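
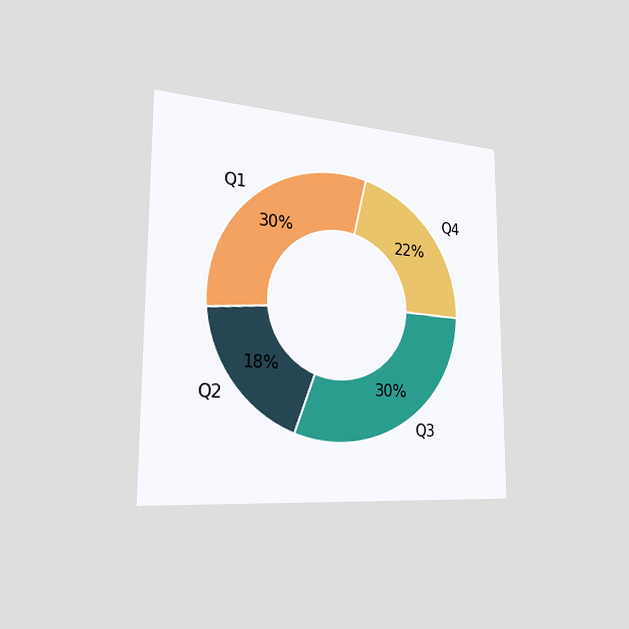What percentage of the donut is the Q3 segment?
The chart is viewed slightly from the left. The Q3 segment takes up 30% of the ring.

30%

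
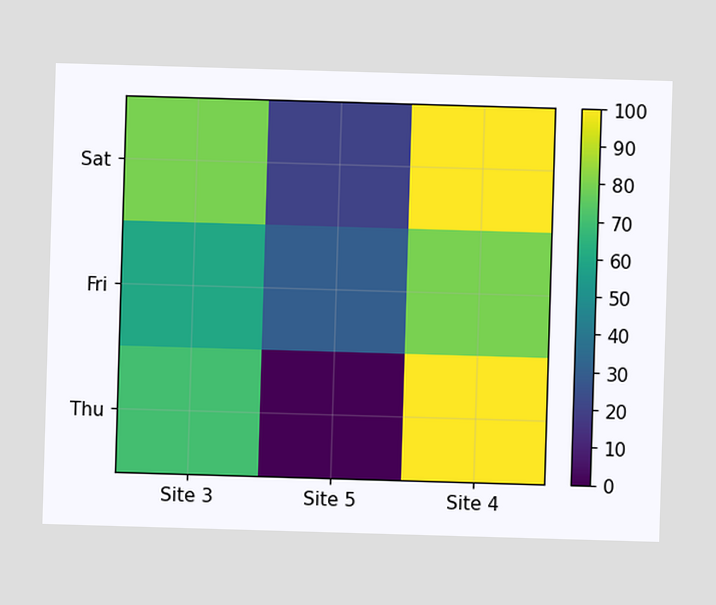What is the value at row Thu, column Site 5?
Matching cell (Thu, Site 5) against the colorbar gives 0.

0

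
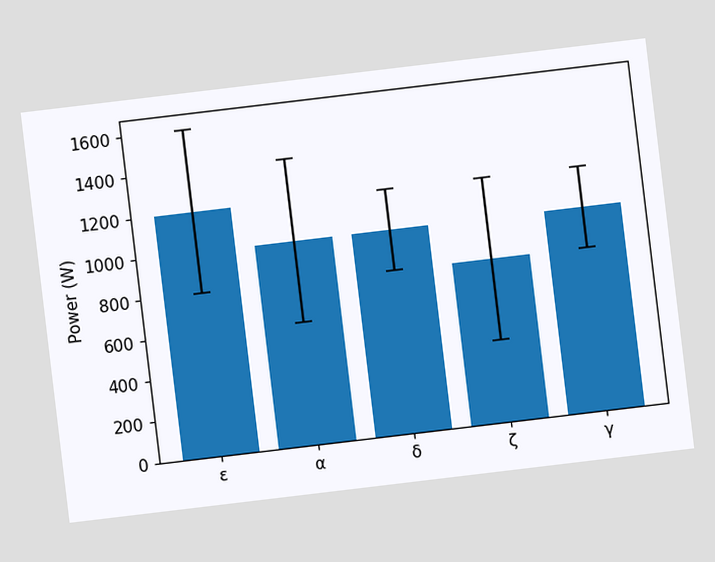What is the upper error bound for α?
1400W

The chart is tilted about 7° counter-clockwise. The α bar's upper whisker reaches 1400W.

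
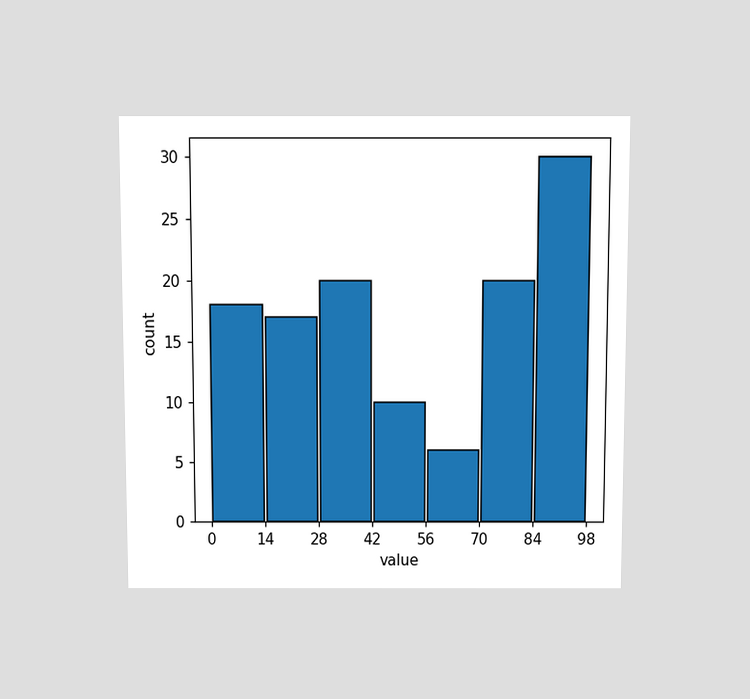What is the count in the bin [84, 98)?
30

The chart is viewed slightly from above. The [84, 98) bin has height 30.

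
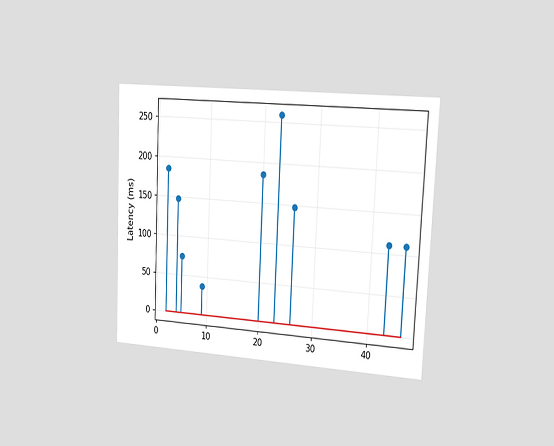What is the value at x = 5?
74ms

The chart is tilted about 3° clockwise and viewed slightly from the right. The stem at x=5 reaches 74ms.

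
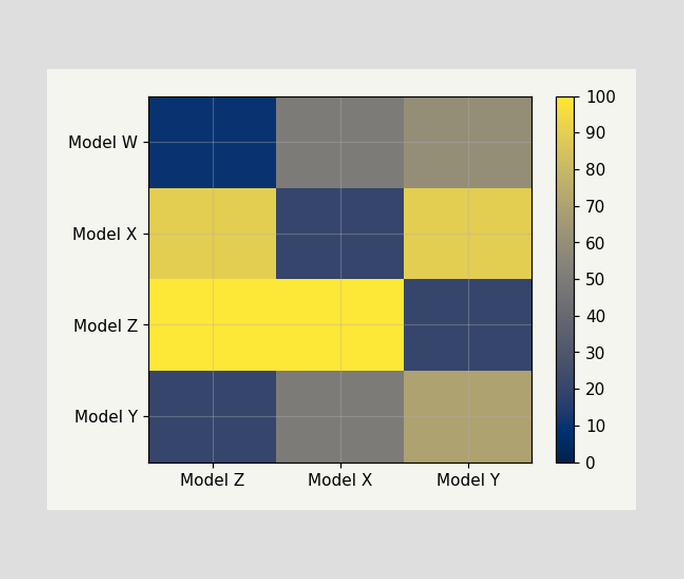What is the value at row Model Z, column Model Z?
100

Matching cell (Model Z, Model Z) against the colorbar gives 100.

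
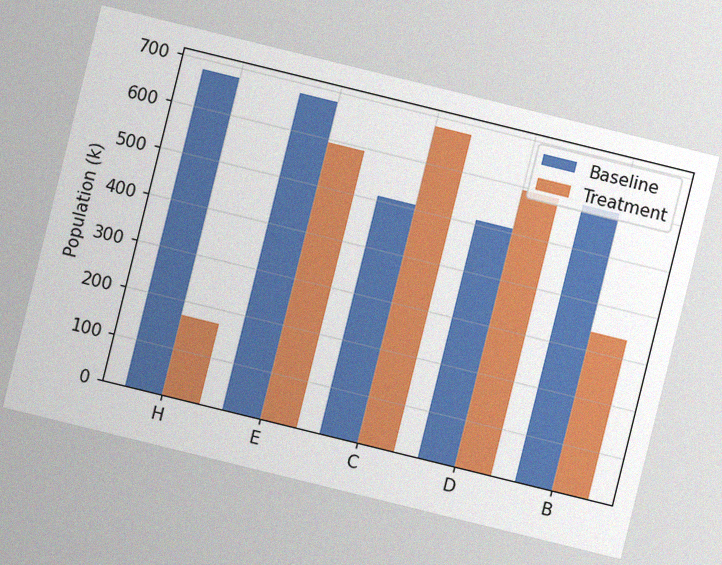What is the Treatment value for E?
595k

The chart is tilted about 14° clockwise, with some photo noise. The Treatment bar at E reaches 595k on the y-axis.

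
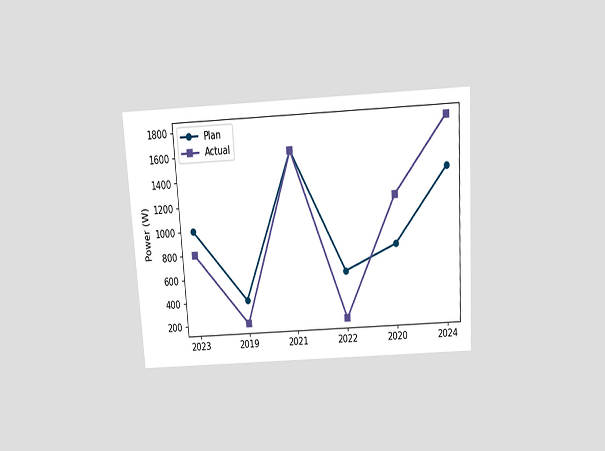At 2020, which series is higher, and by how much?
Actual, by 400W

The chart is tilted about 4° counter-clockwise and viewed slightly from above. At 2020, Actual sits above the other line by 400W.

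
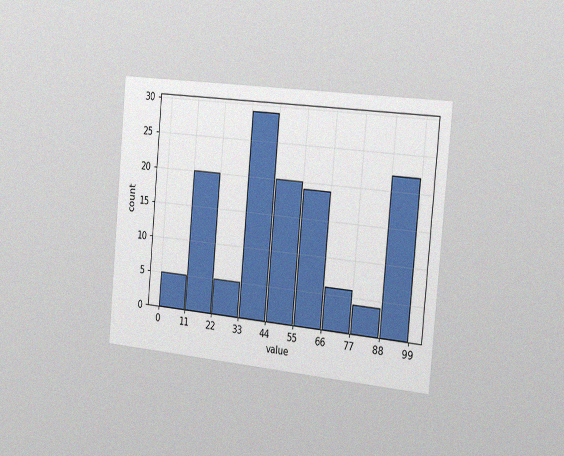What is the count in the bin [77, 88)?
The chart is tilted about 5° clockwise and viewed slightly from the right, with some photo noise. The [77, 88) bin has height 4.

4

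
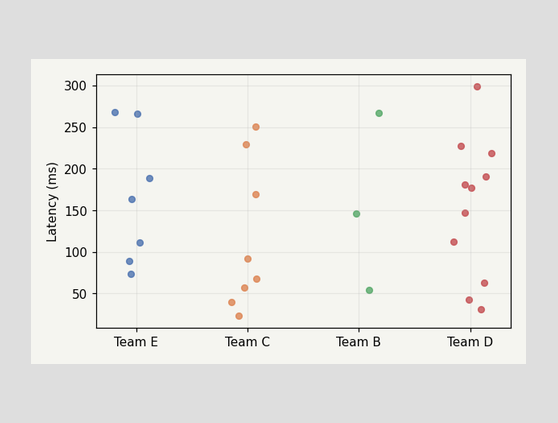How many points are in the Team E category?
Counting the markers in the Team E column gives 7.

7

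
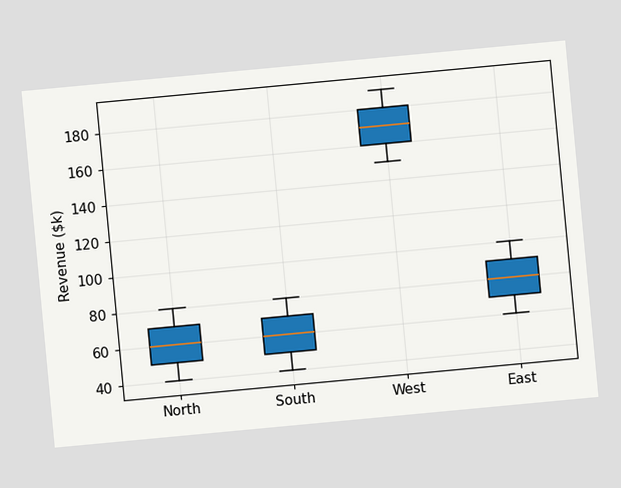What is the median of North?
$60k

The chart is tilted about 5° counter-clockwise. The median line in the North box sits at $60k.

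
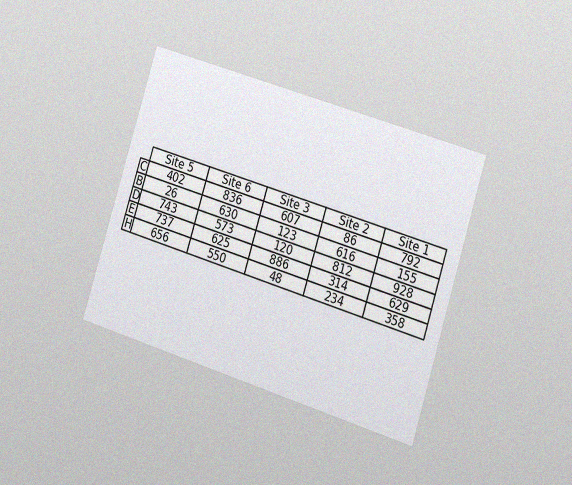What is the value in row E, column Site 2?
The chart is tilted about 17° clockwise and viewed slightly from the right, with some photo noise. The (E, Site 2) cell reads 314.

314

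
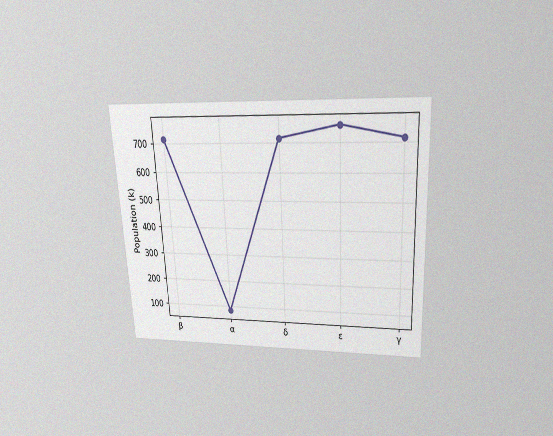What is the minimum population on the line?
The chart is tilted about 3° counter-clockwise and viewed slightly from above, with some photo noise. The lowest point is at α, and reading across to the y-axis gives 84k.

84k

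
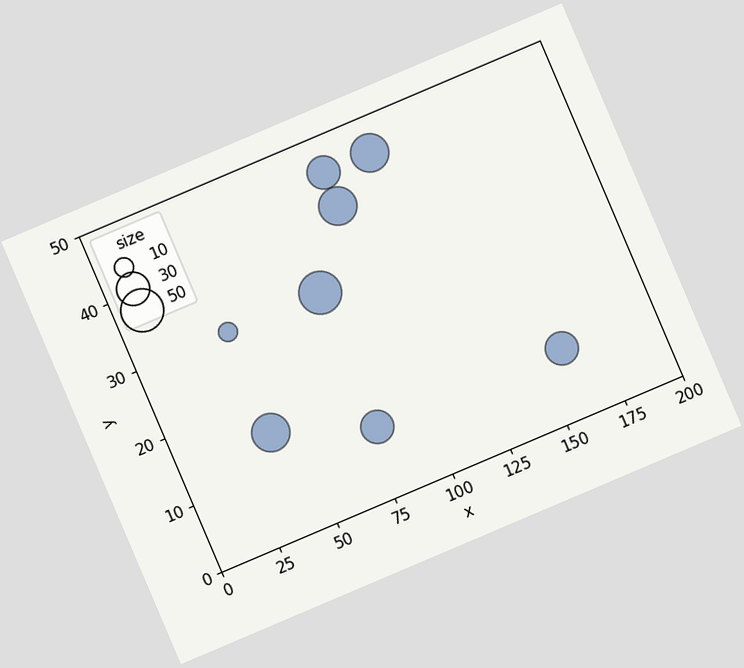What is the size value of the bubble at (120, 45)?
The chart is tilted about 23° counter-clockwise. Matching the bubble at (120, 45) against the size legend gives 40.

40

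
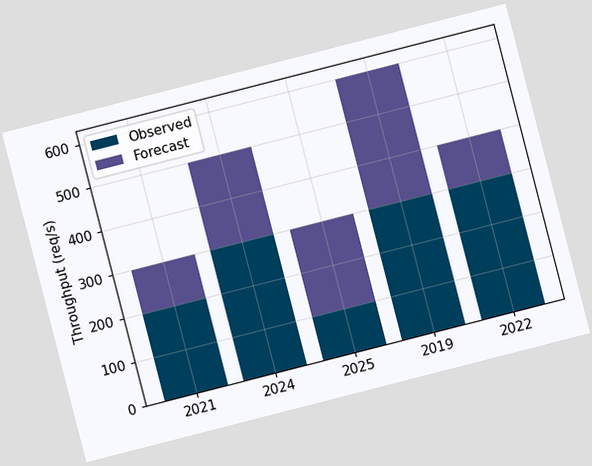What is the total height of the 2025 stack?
300req/s

The chart is tilted about 14° counter-clockwise. The 2025 stack's top reaches 300req/s on the y-axis.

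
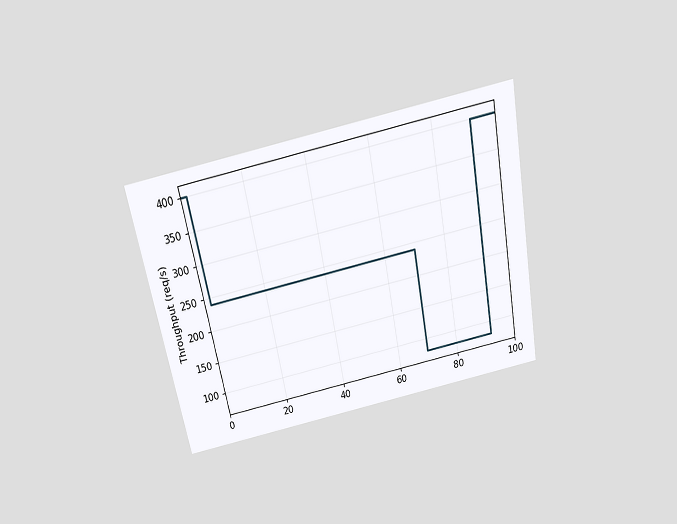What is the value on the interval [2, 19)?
240req/s

The chart is tilted about 11° counter-clockwise and viewed slightly from above. On [2, 19) the step sits at 240req/s.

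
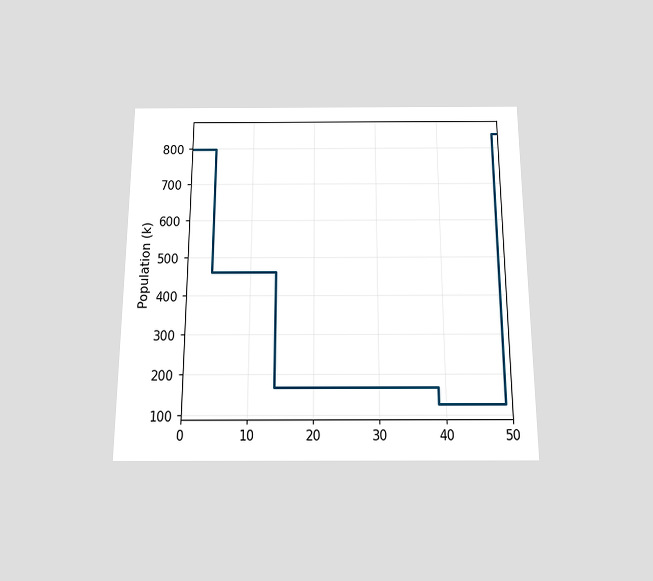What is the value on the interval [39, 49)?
126k

The chart is viewed slightly from below. On [39, 49) the step sits at 126k.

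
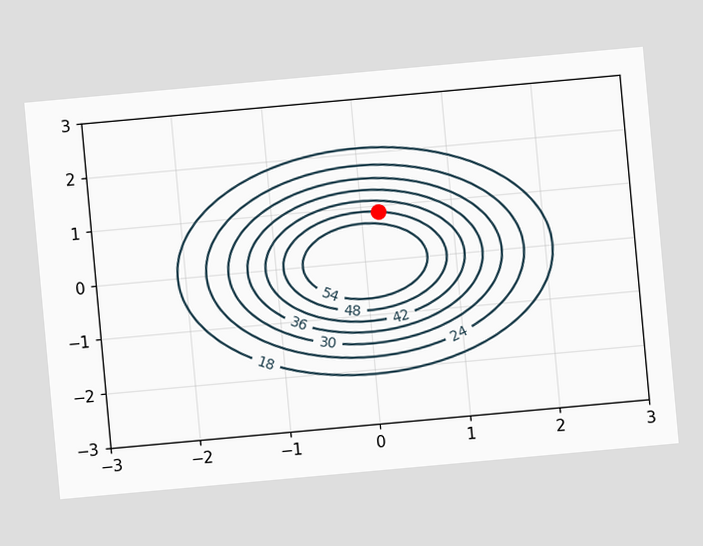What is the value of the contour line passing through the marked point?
The chart is tilted about 5° counter-clockwise. The marked point sits on the contour labelled 48.

48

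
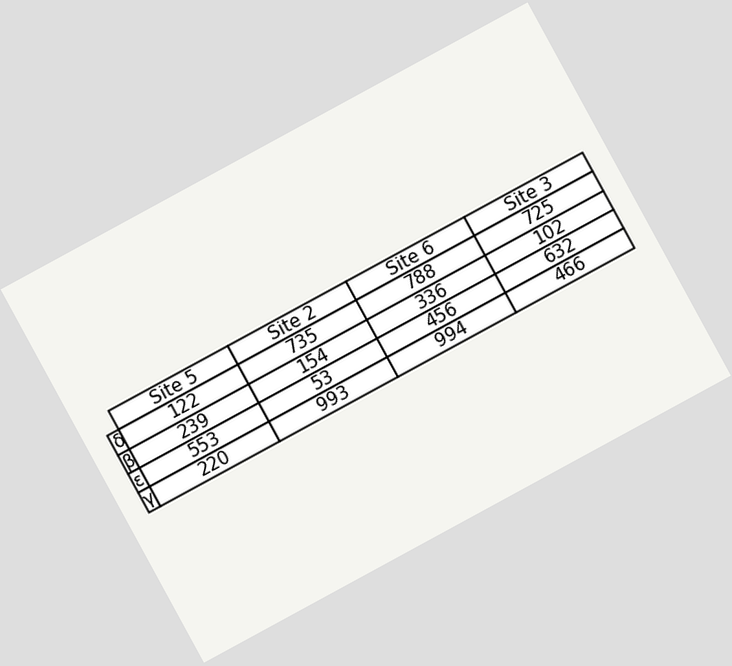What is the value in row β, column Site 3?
102

The chart is tilted about 29° counter-clockwise. The (β, Site 3) cell reads 102.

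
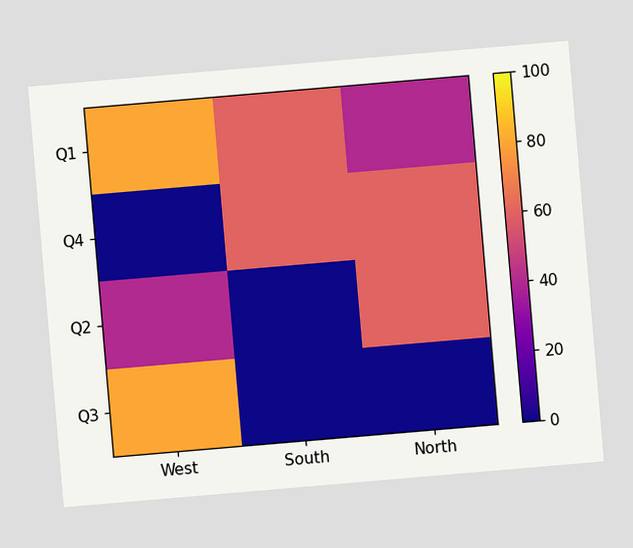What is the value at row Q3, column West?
80

The chart is tilted about 5° counter-clockwise. Matching cell (Q3, West) against the colorbar gives 80.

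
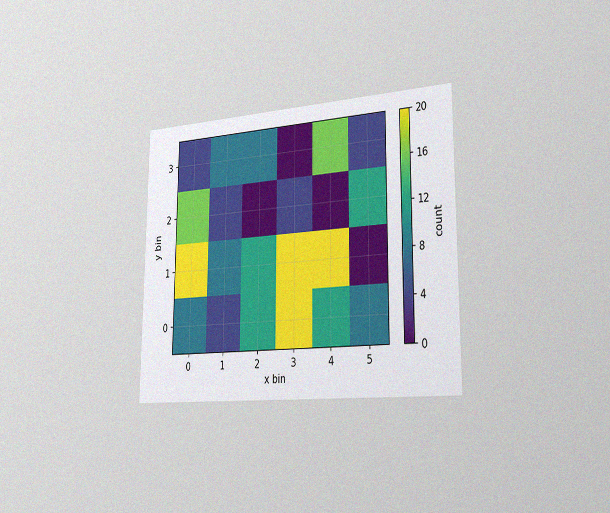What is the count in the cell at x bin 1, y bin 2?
The chart is viewed slightly from the right, with some photo noise. Matching the cell (1, 2) against the colorbar gives 4.

4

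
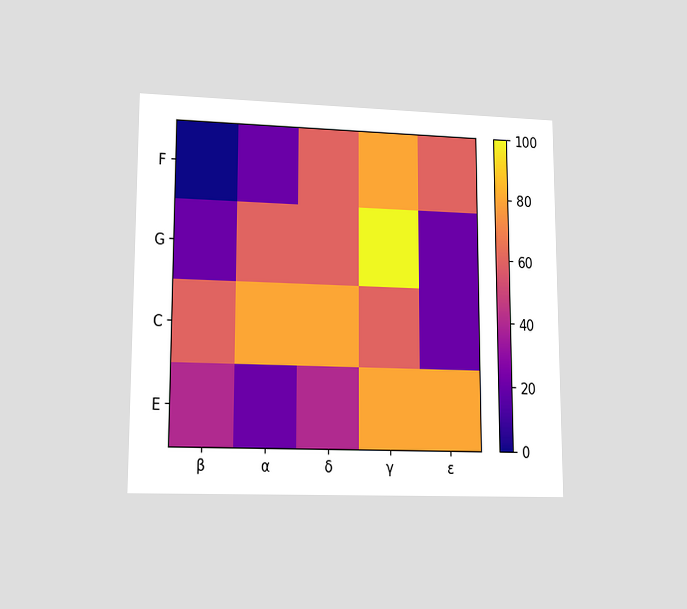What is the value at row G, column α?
The chart is viewed at a slight angle. Matching cell (G, α) against the colorbar gives 60.

60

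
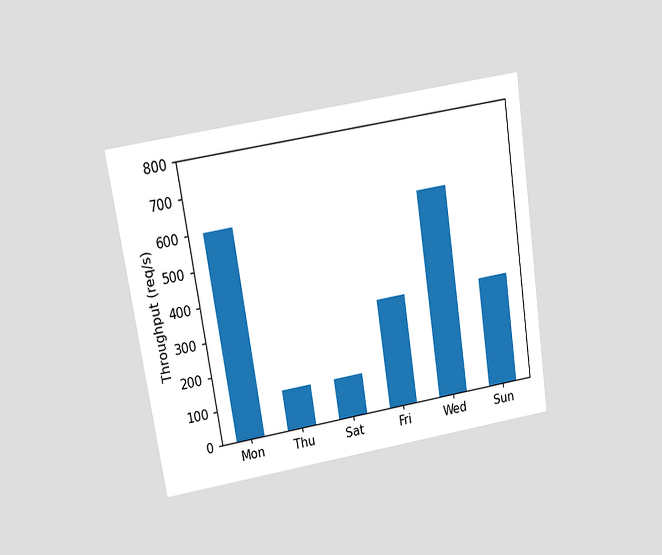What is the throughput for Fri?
The chart is tilted about 9° counter-clockwise and viewed at a slight angle. Reading along the chart's y-axis, the Fri bar reaches 320req/s.

320req/s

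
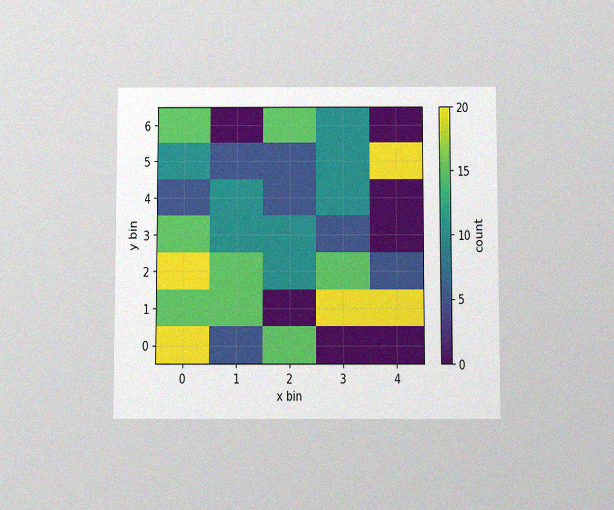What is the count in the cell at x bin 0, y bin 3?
15

The chart is viewed slightly from below, with some photo noise. Matching the cell (0, 3) against the colorbar gives 15.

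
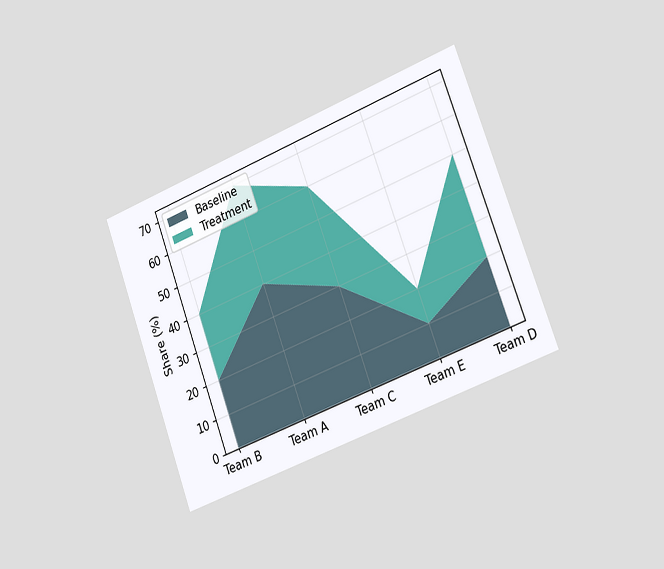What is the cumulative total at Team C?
The chart is tilted about 20° counter-clockwise and viewed slightly from the right. The stacked total at Team C reaches 60%.

60%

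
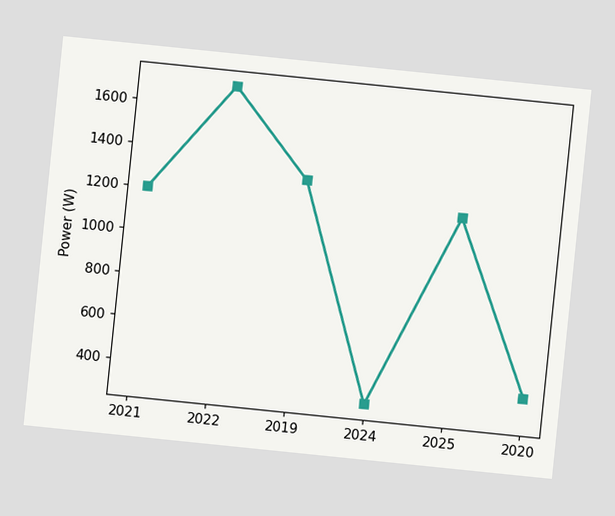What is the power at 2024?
The chart is tilted about 6° clockwise. At 2024, the line is at 300W.

300W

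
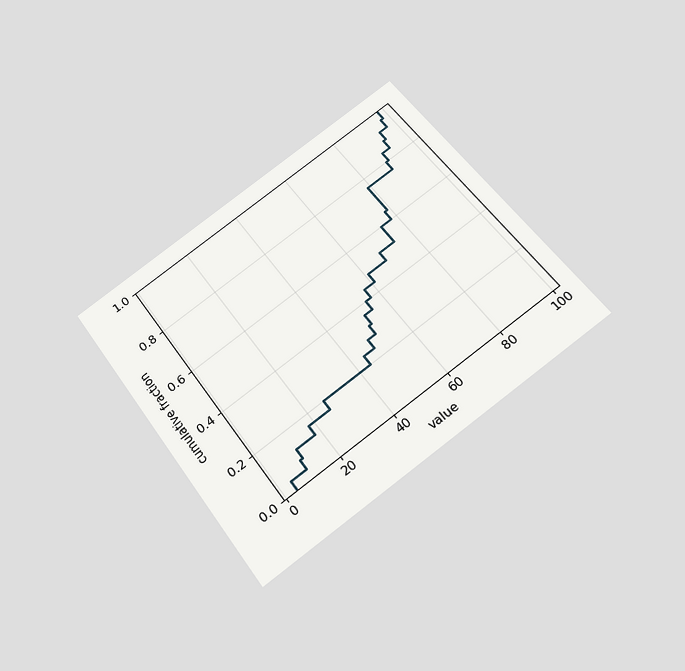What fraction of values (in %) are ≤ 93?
The chart is tilted about 35° counter-clockwise and viewed slightly from below. At x=93 the ECDF step is at 88%.

88%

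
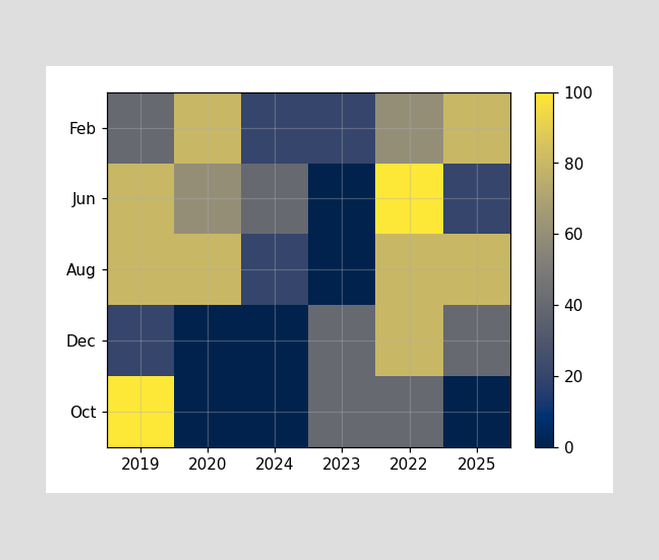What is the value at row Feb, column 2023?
20

Matching cell (Feb, 2023) against the colorbar gives 20.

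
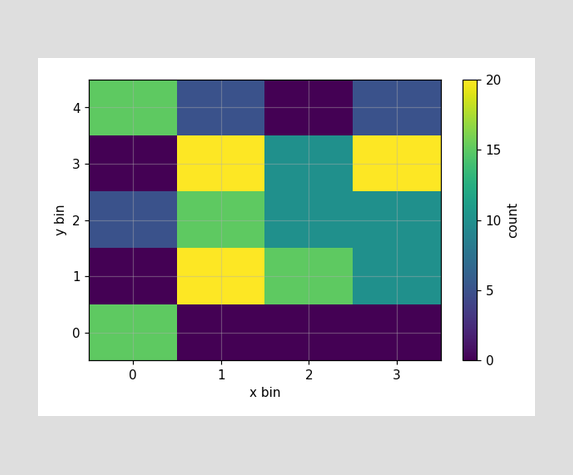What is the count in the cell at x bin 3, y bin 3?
Matching the cell (3, 3) against the colorbar gives 20.

20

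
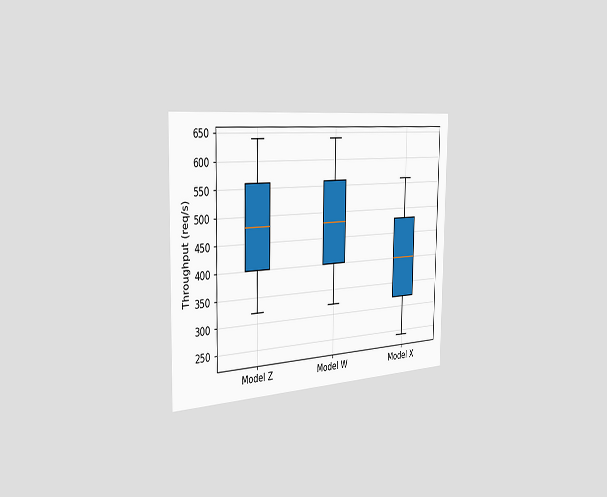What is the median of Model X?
The chart is viewed slightly from the left. The median line in the Model X box sits at 400req/s.

400req/s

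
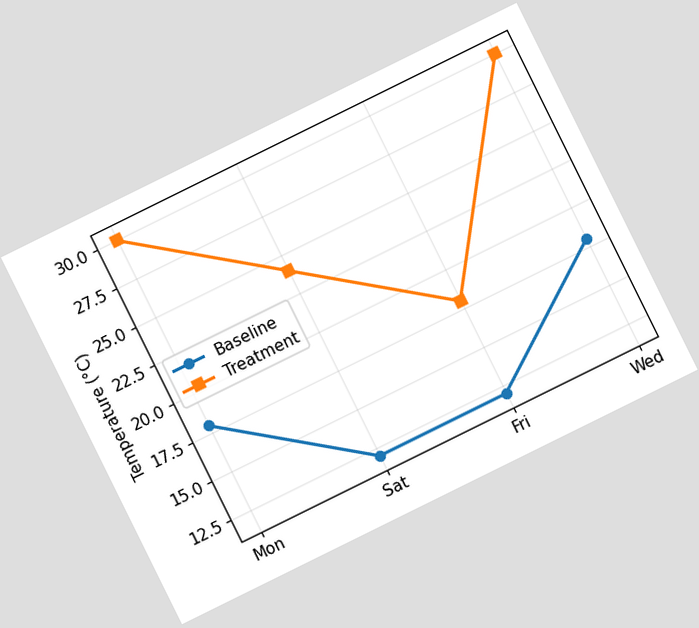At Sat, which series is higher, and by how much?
The chart is tilted about 26° counter-clockwise. At Sat, Treatment sits above the other line by 12°C.

Treatment, by 12°C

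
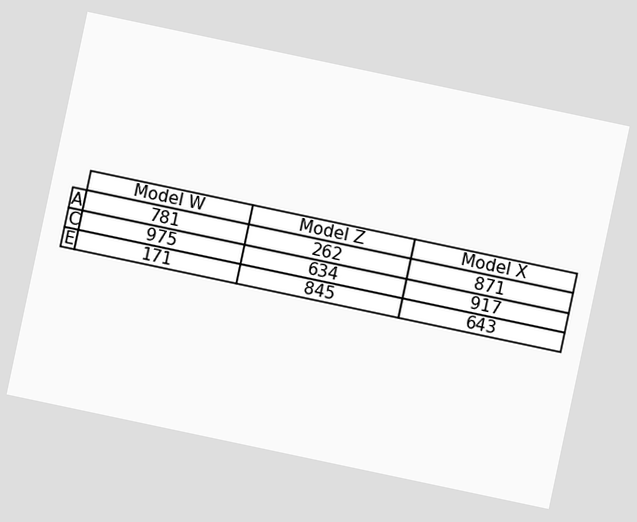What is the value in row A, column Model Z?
The chart is tilted about 12° clockwise. The (A, Model Z) cell reads 262.

262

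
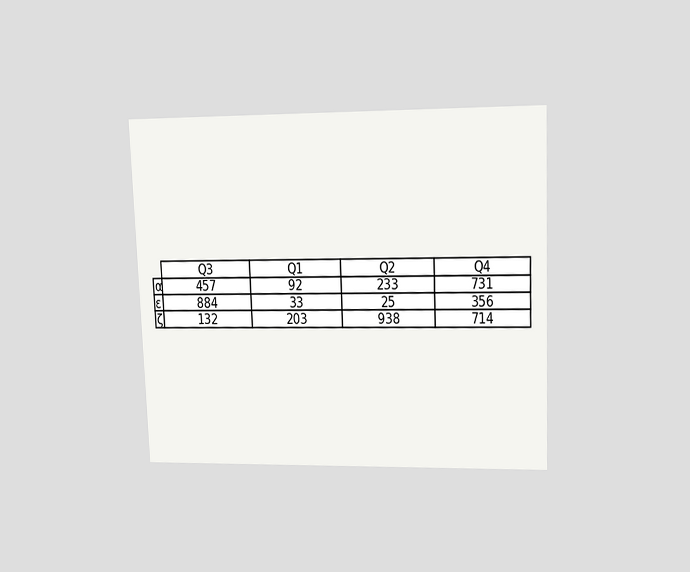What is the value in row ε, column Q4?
356

The chart is tilted about 2° counter-clockwise and viewed at a slight angle. The (ε, Q4) cell reads 356.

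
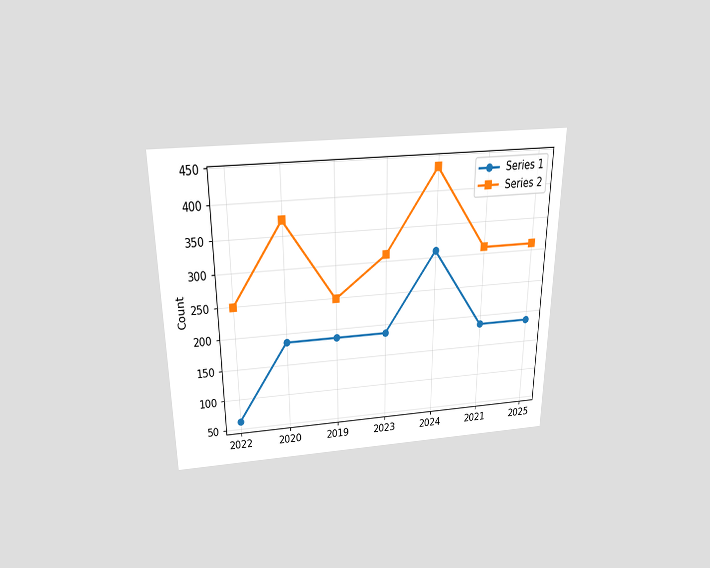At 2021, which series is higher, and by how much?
Series 2, by 124

The chart is viewed slightly from above. At 2021, Series 2 sits above the other line by 124.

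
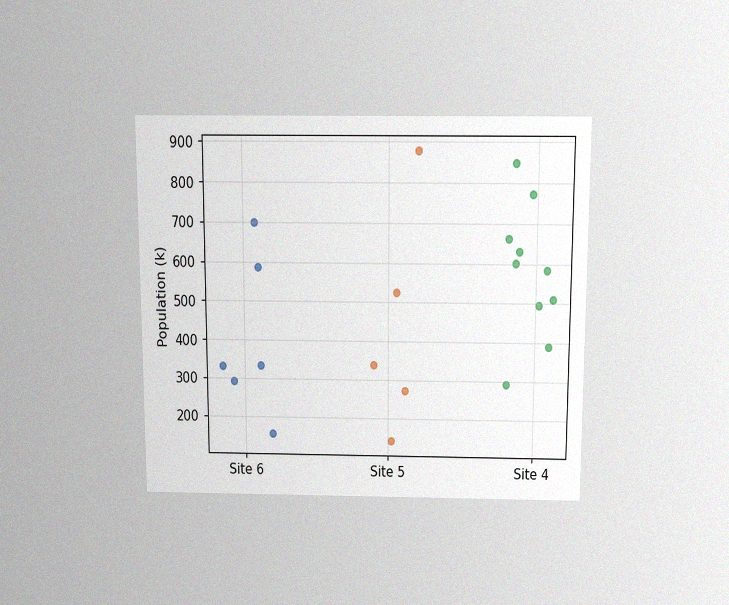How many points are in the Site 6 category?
6

The chart is viewed slightly from above, with some photo noise. Counting the markers in the Site 6 column gives 6.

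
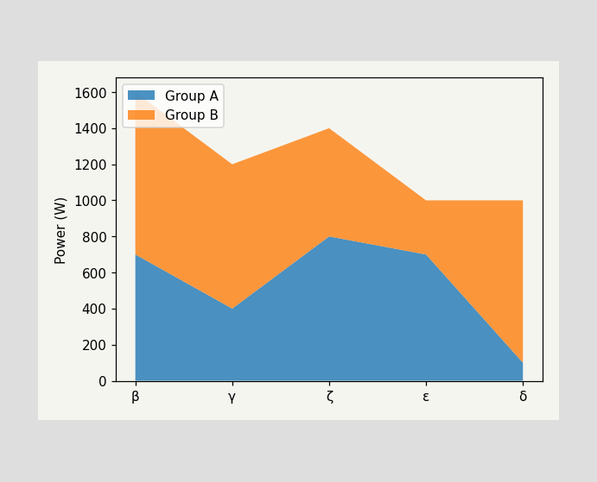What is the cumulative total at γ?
1200W

The stacked total at γ reaches 1200W.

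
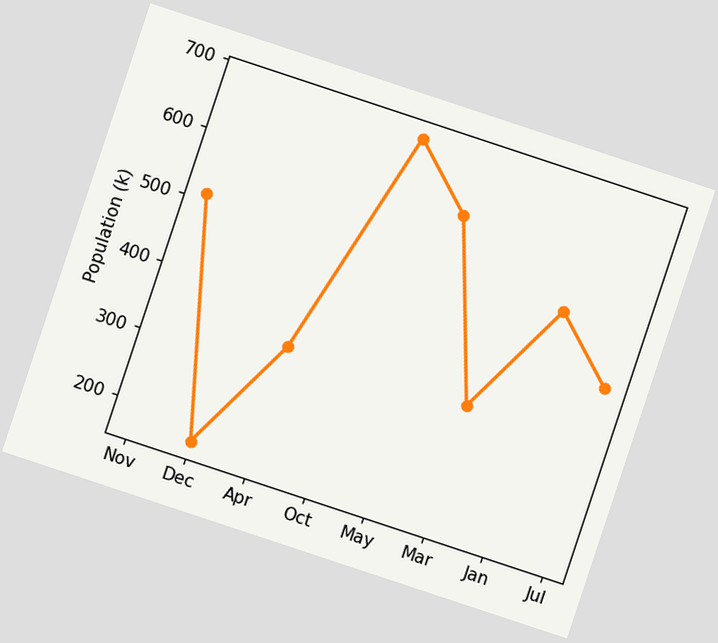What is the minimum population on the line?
170k

The chart is tilted about 18° clockwise. The lowest point is at Dec, and reading across to the y-axis gives 170k.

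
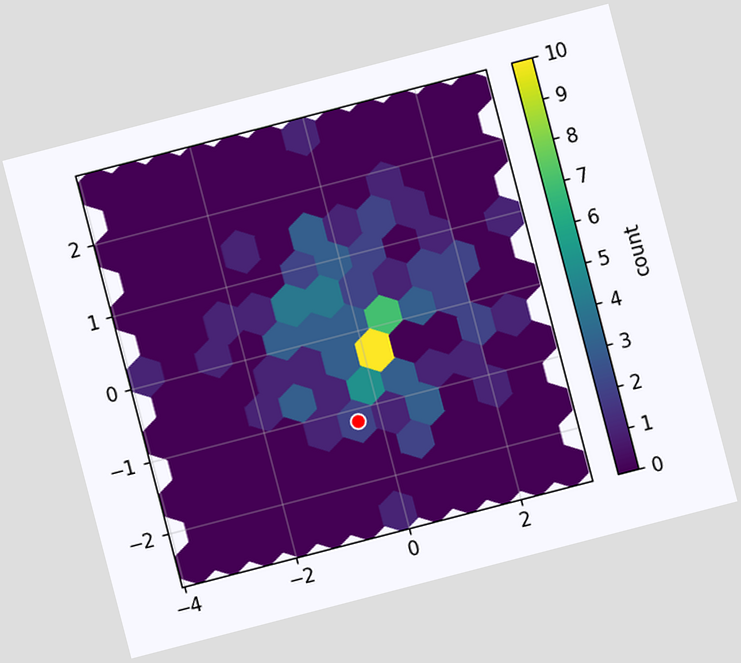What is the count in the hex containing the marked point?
The chart is tilted about 15° counter-clockwise. The marked hex reads 2 on the colorbar.

2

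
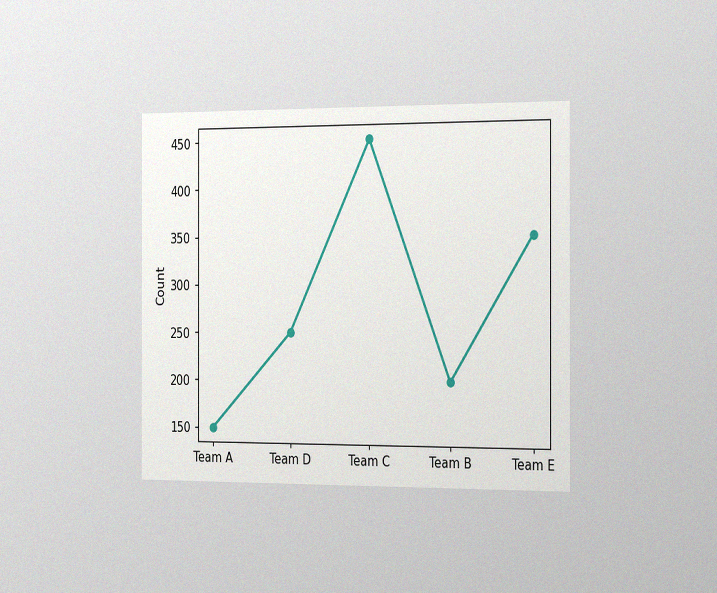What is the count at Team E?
350

The chart is viewed slightly from the right, with some photo noise. At Team E, the line is at 350.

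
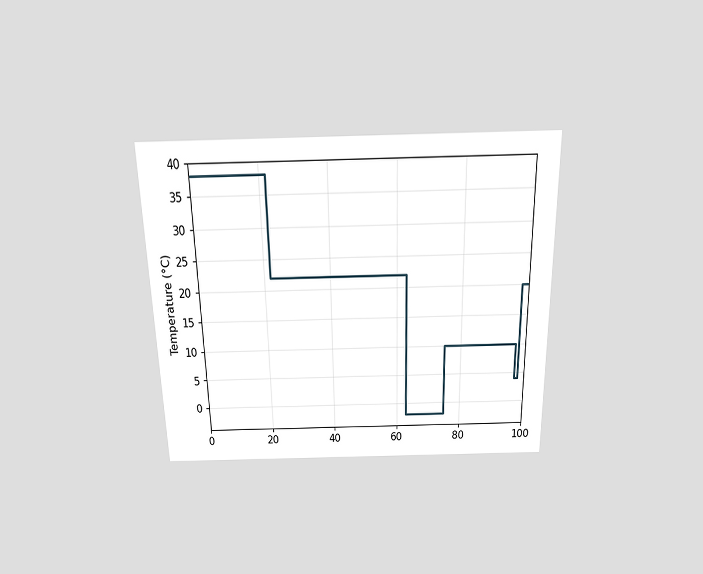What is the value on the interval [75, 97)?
10°C

The chart is viewed slightly from above. On [75, 97) the step sits at 10°C.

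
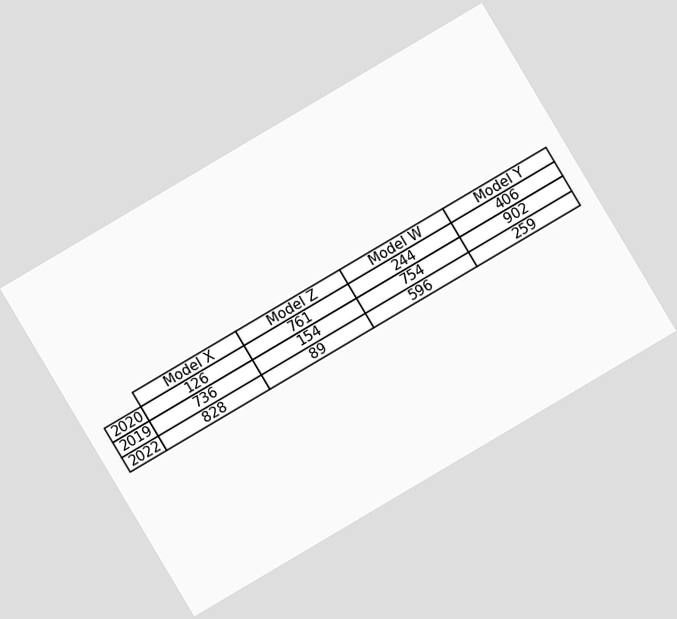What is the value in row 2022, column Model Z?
The chart is tilted about 31° counter-clockwise. The (2022, Model Z) cell reads 89.

89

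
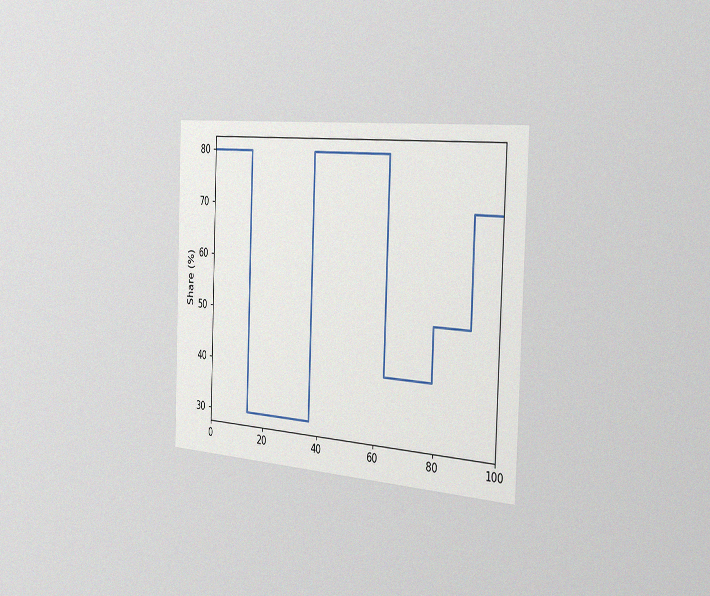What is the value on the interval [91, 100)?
The chart is tilted about 2° clockwise and viewed slightly from the right, with some photo noise. On [91, 100) the step sits at 70%.

70%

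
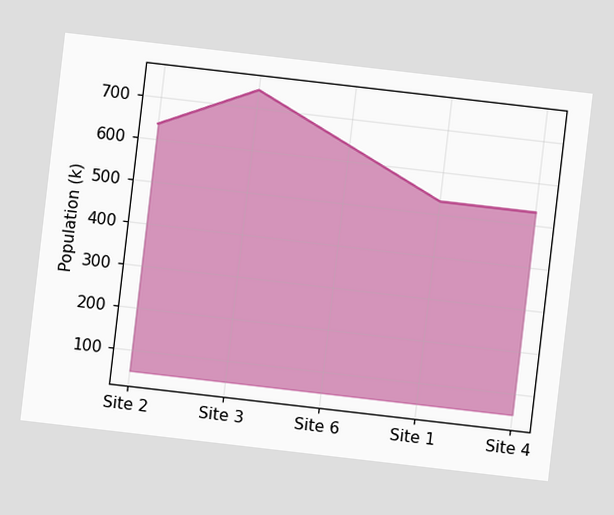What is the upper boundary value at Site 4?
The chart is tilted about 7° clockwise. At Site 4 the upper boundary is at 530k.

530k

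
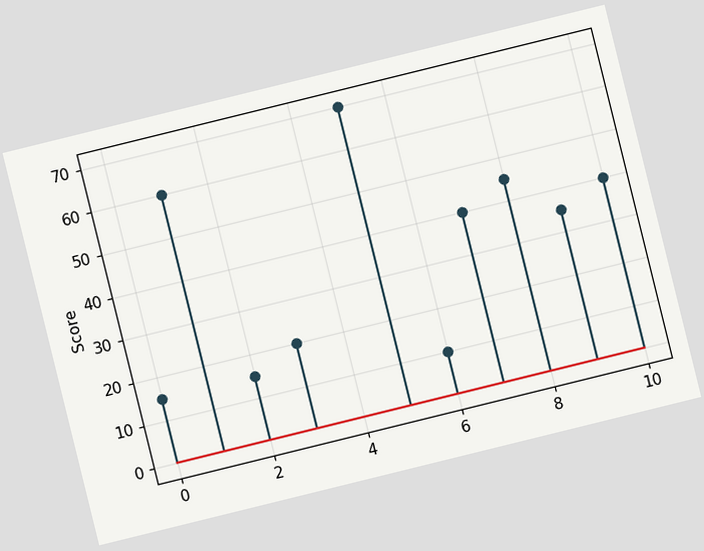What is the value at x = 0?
15

The chart is tilted about 14° counter-clockwise. The stem at x=0 reaches 15.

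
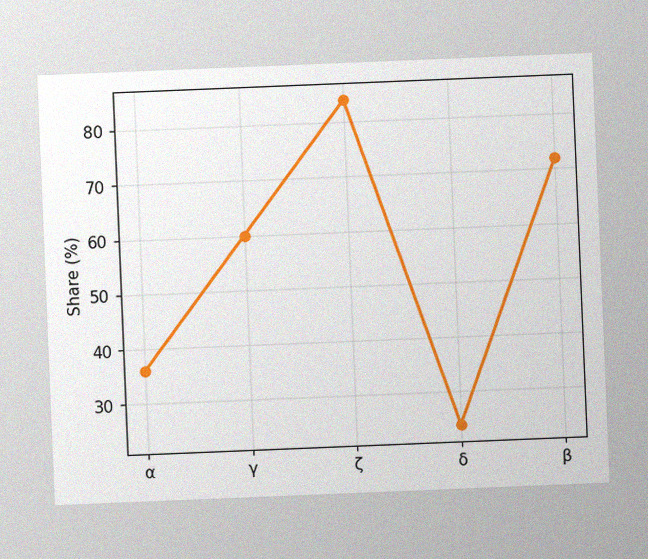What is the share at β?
The chart is tilted about 2° counter-clockwise, with some photo noise. At β, the line is at 72%.

72%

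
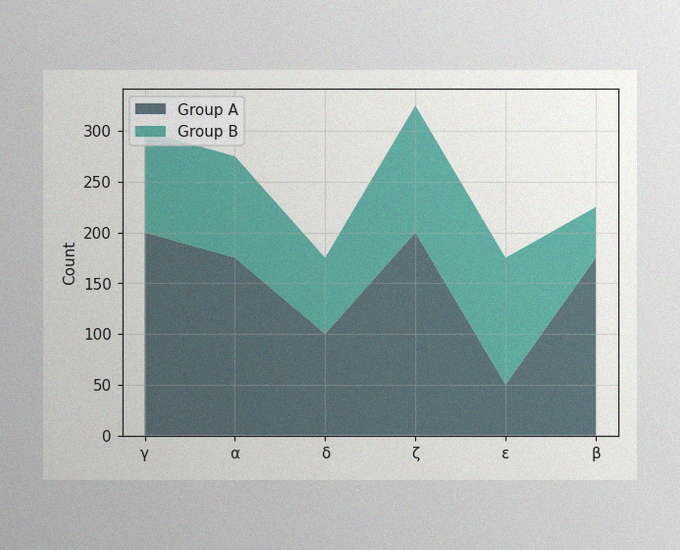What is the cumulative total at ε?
175

The image has some photo noise and uneven lighting. The stacked total at ε reaches 175.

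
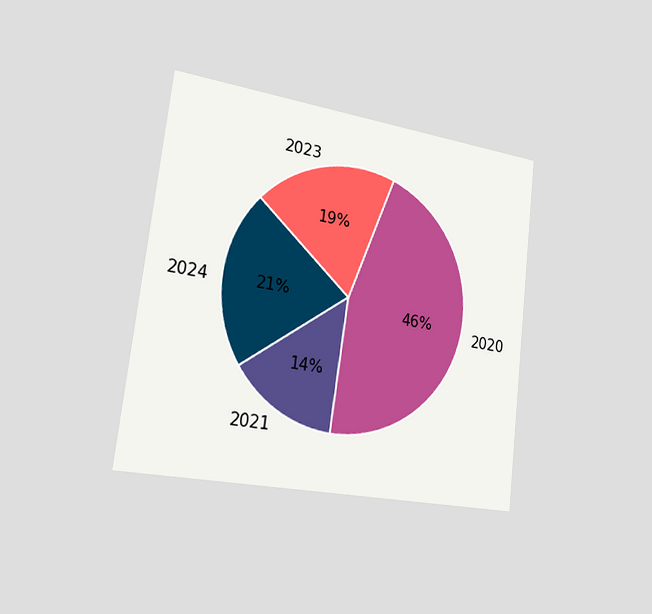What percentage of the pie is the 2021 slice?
The chart is tilted about 7° clockwise and viewed slightly from the left. The 2021 slice takes up 14% of the pie.

14%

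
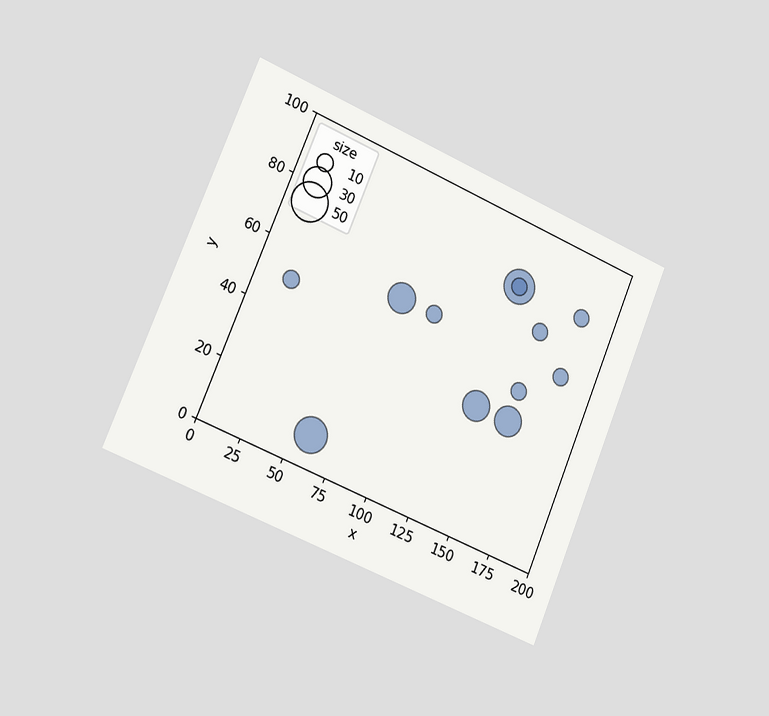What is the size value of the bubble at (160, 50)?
10

The chart is tilted about 22° clockwise and viewed slightly from the left. Matching the bubble at (160, 50) against the size legend gives 10.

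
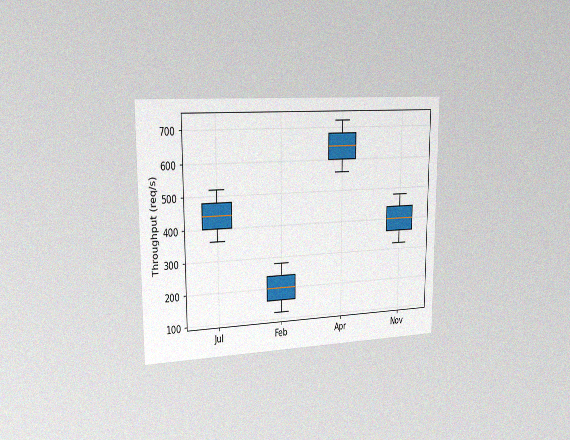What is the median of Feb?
The chart is viewed slightly from the left, with some photo noise. The median line in the Feb box sits at 200req/s.

200req/s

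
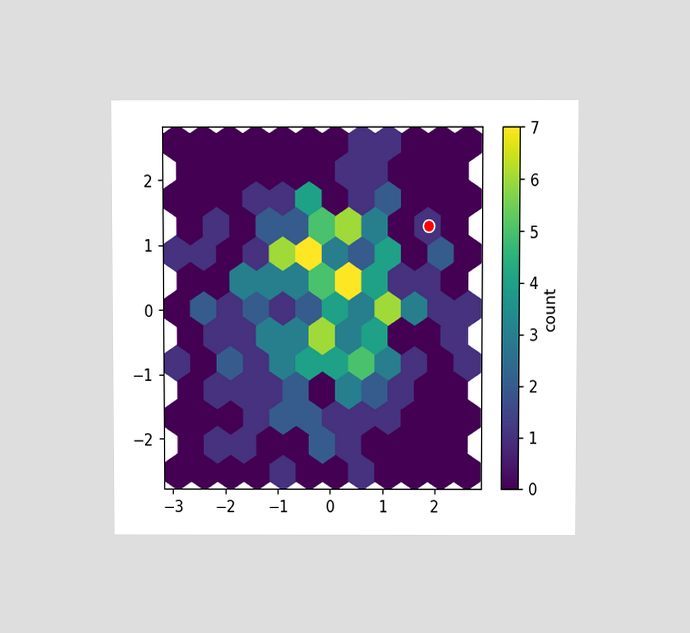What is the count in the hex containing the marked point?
1

The chart is viewed slightly from above. The marked hex reads 1 on the colorbar.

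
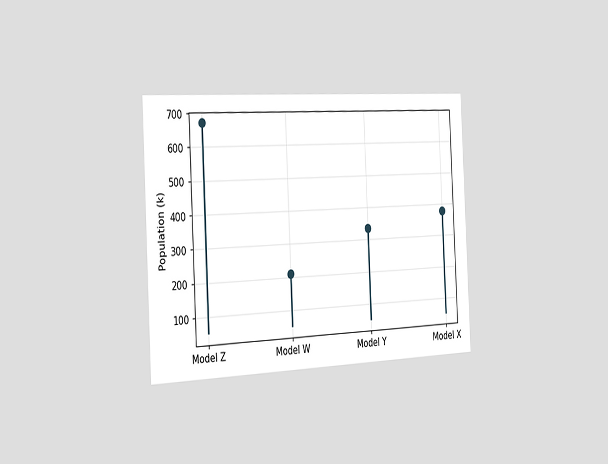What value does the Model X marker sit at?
378k

The chart is tilted about 3° counter-clockwise and viewed slightly from the left. The Model X marker sits at 378k.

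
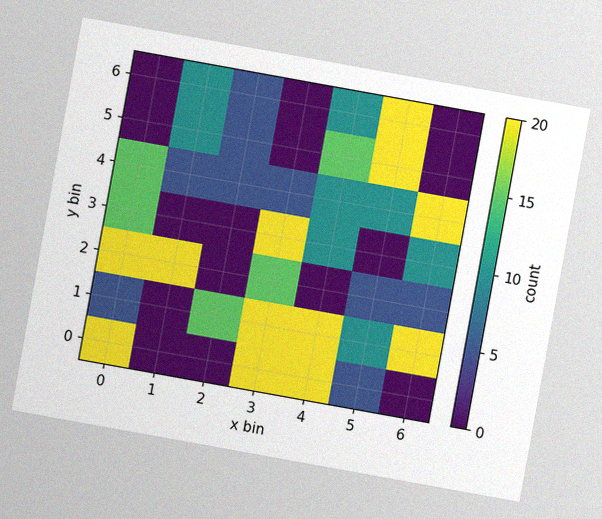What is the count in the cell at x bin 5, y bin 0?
5

The chart is tilted about 10° clockwise, with some photo noise. Matching the cell (5, 0) against the colorbar gives 5.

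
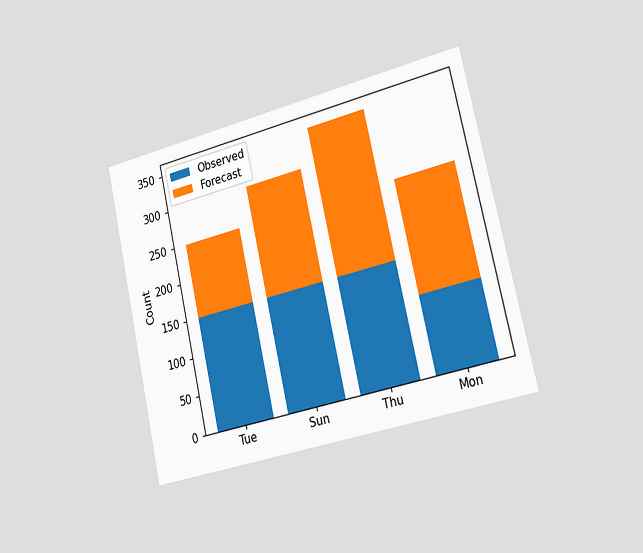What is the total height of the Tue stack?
The chart is tilted about 13° counter-clockwise and viewed slightly from the right. The Tue stack's top reaches 250 on the y-axis.

250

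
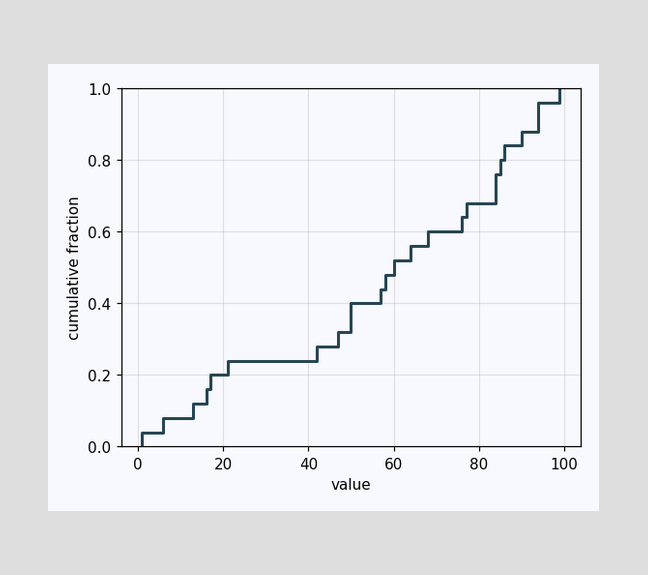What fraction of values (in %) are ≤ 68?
At x=68 the ECDF step is at 60%.

60%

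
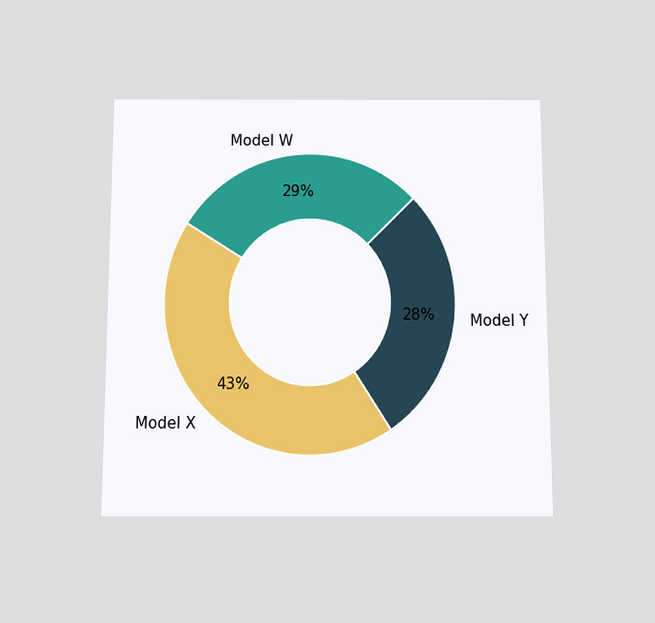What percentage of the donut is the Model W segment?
29%

The chart is viewed slightly from below. The Model W segment takes up 29% of the ring.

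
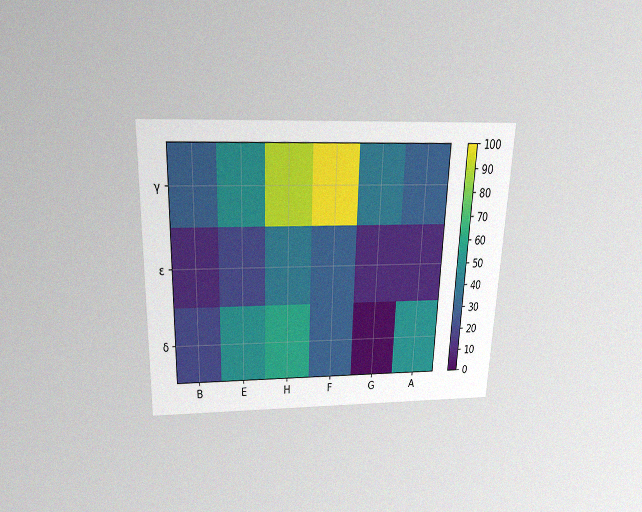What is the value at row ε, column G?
The chart is tilted about 2° clockwise and viewed slightly from above, with some photo noise. Matching cell (ε, G) against the colorbar gives 10.

10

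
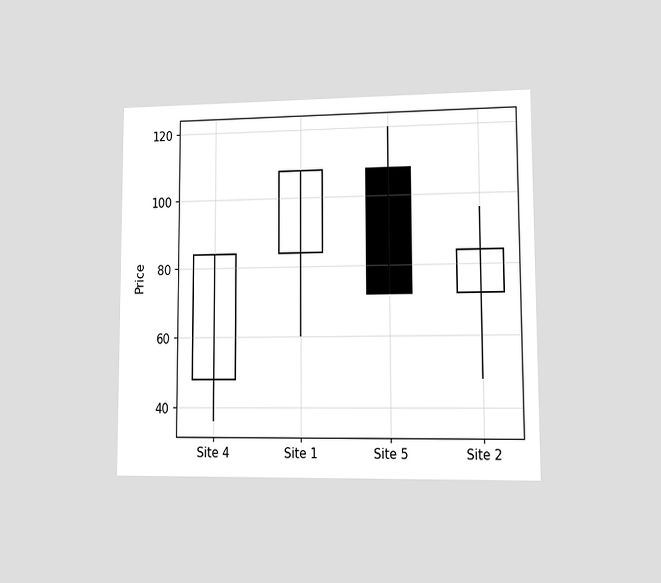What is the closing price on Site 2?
84

The chart is viewed at a slight angle. The Site 2 candle closes at 84.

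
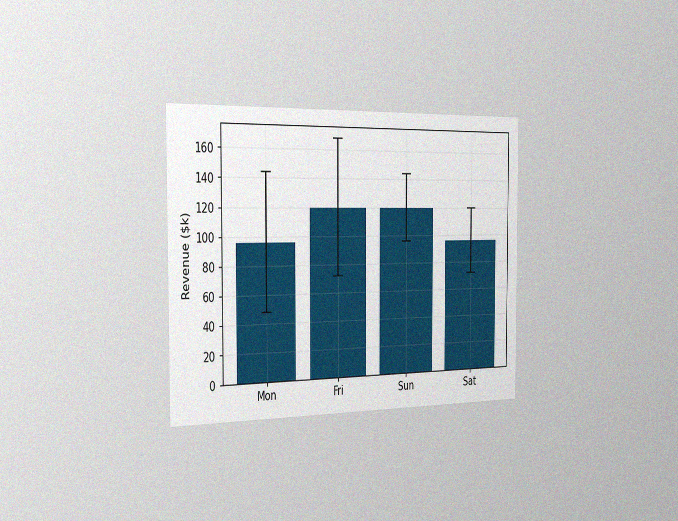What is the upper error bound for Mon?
The chart is viewed slightly from the left, with some photo noise. The Mon bar's upper whisker reaches $144k.

$144k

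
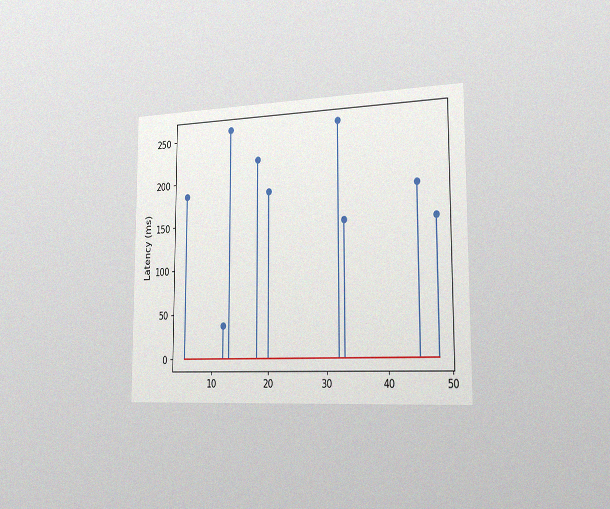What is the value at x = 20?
185ms

The chart is viewed slightly from the right, with some photo noise. The stem at x=20 reaches 185ms.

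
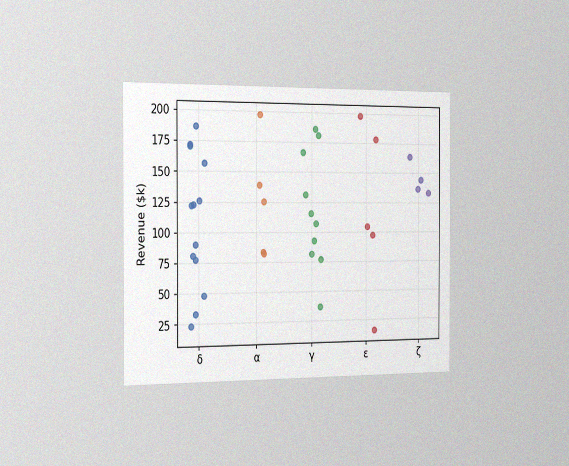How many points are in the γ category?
The chart is viewed slightly from the left, with some photo noise. Counting the markers in the γ column gives 10.

10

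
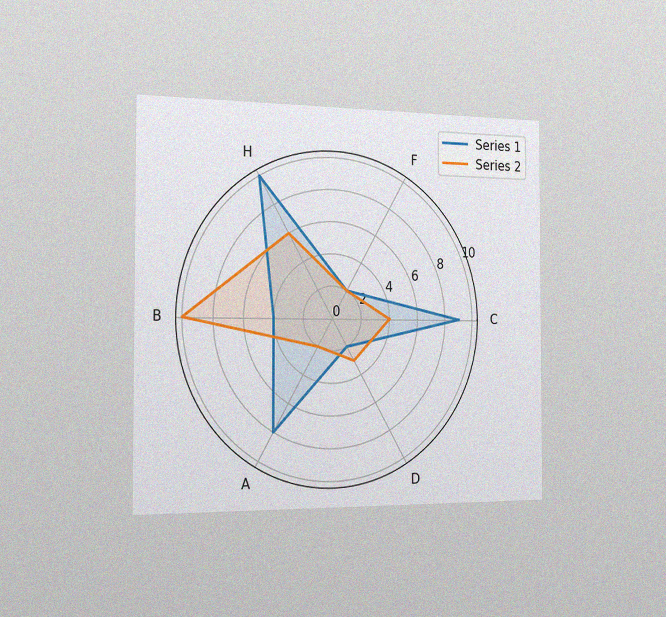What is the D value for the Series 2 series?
3

The chart is viewed slightly from the left, with some photo noise. On the D axis, Series 2 reaches 3.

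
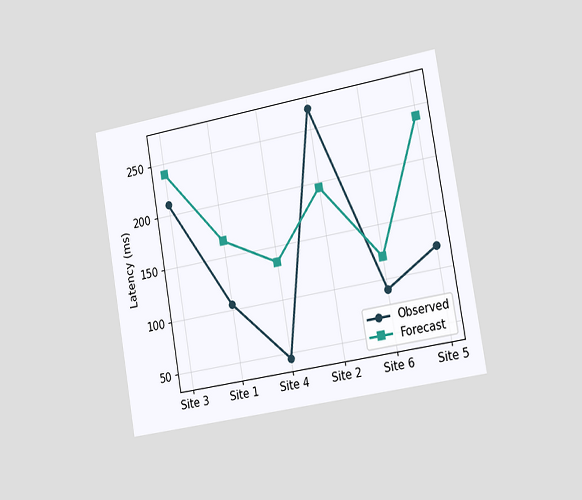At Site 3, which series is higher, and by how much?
Forecast, by 30ms

The chart is tilted about 10° counter-clockwise and viewed slightly from the right. At Site 3, Forecast sits above the other line by 30ms.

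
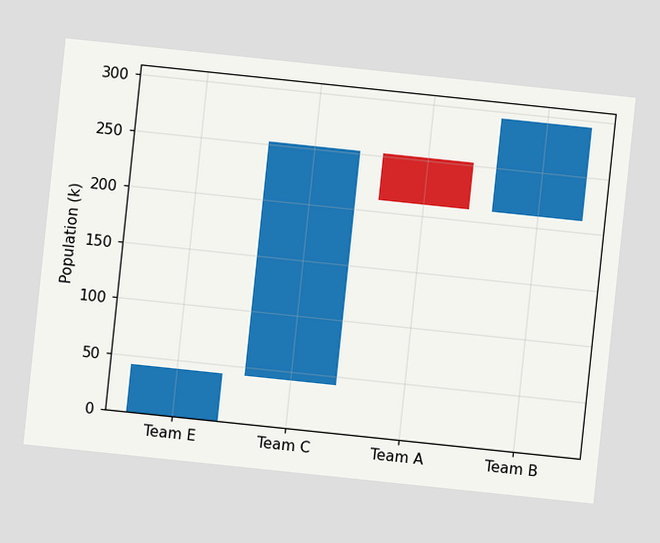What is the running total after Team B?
The chart is tilted about 6° clockwise. After Team B the running total reaches 294k.

294k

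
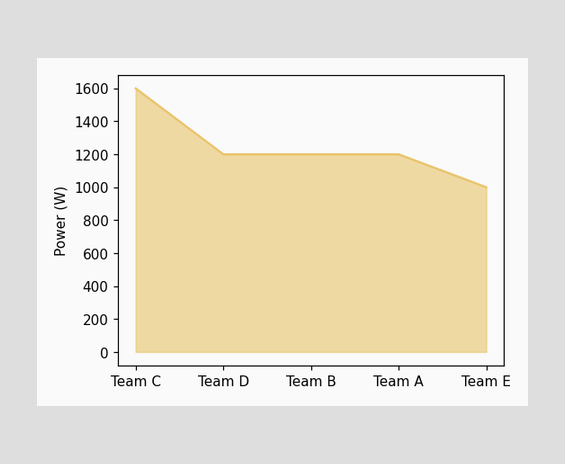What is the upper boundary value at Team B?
1200W

At Team B the upper boundary is at 1200W.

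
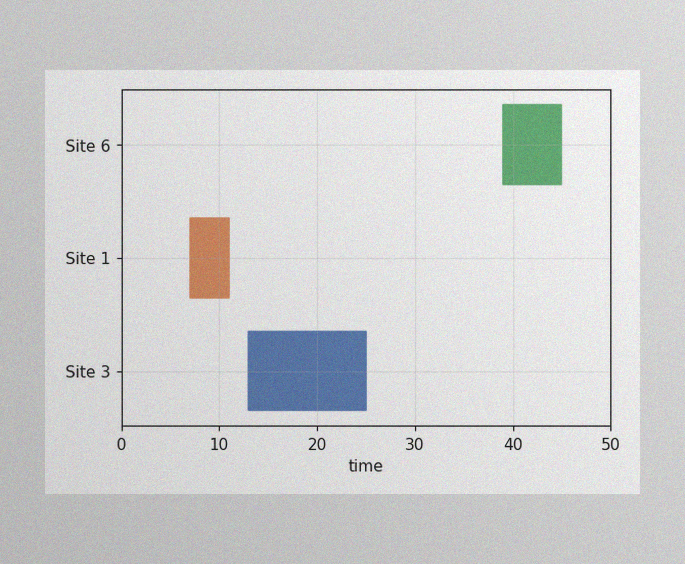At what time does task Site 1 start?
7

The image has some photo noise and uneven lighting. The Site 1 bar begins at t=7.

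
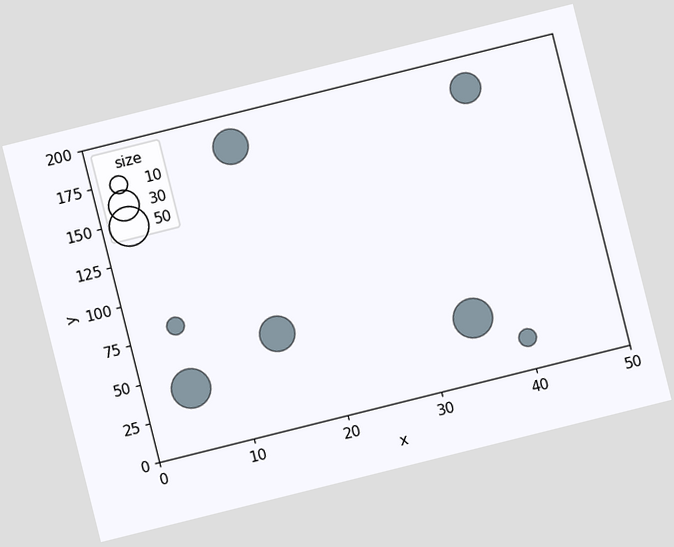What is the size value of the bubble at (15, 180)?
The chart is tilted about 14° counter-clockwise. Matching the bubble at (15, 180) against the size legend gives 40.

40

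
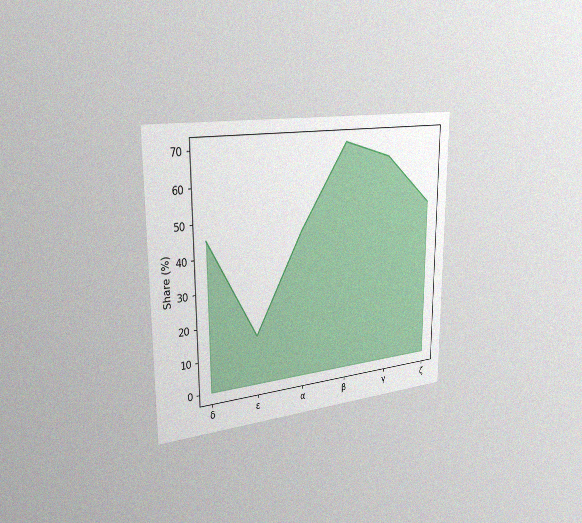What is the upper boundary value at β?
70%

The chart is viewed slightly from the left, with some photo noise. At β the upper boundary is at 70%.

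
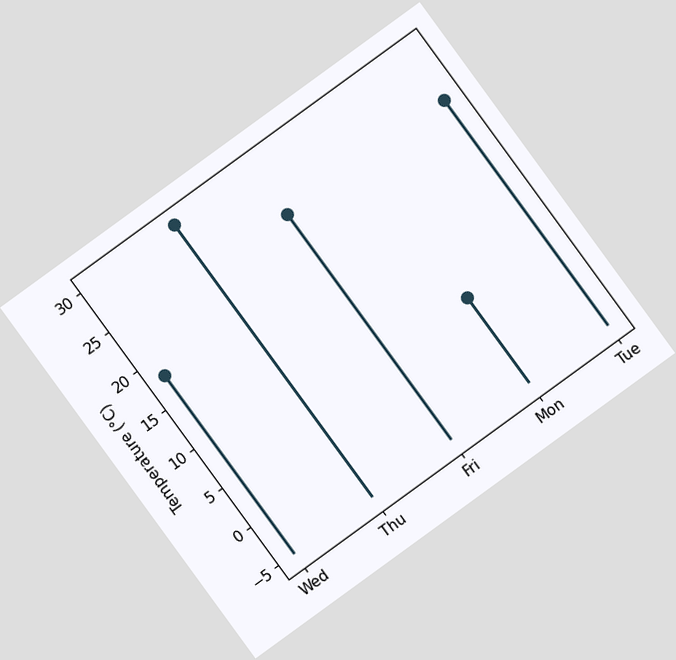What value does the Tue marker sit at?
24°C

The chart is tilted about 36° counter-clockwise. The Tue marker sits at 24°C.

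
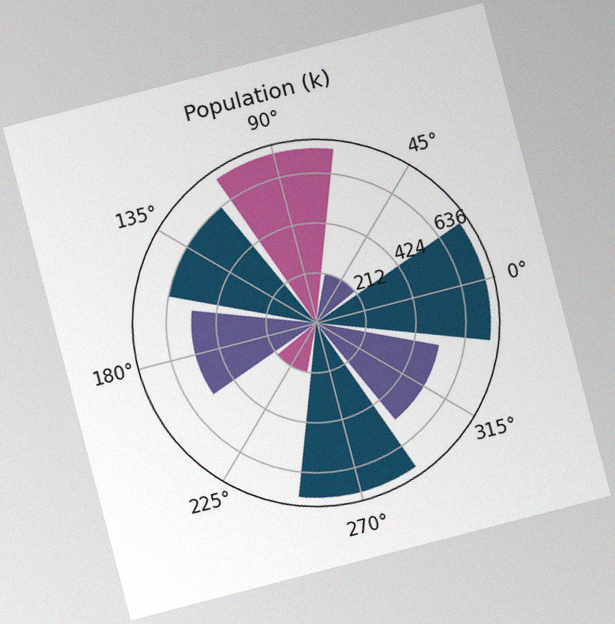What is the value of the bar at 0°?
742k

The chart is tilted about 15° counter-clockwise, with some photo noise. The bar at 0° reaches 742k on the radial axis.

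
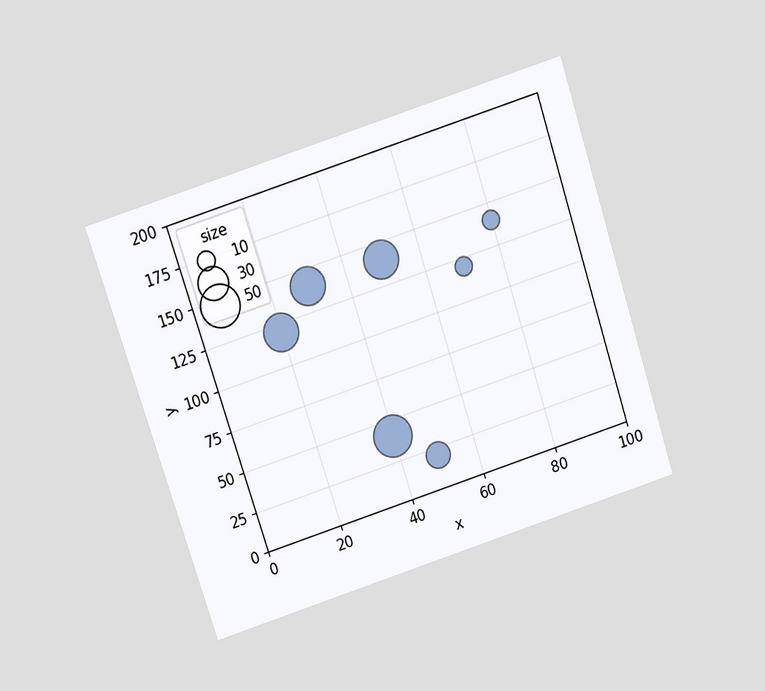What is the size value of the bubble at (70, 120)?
10

The chart is tilted about 18° counter-clockwise and viewed at a slight angle. Matching the bubble at (70, 120) against the size legend gives 10.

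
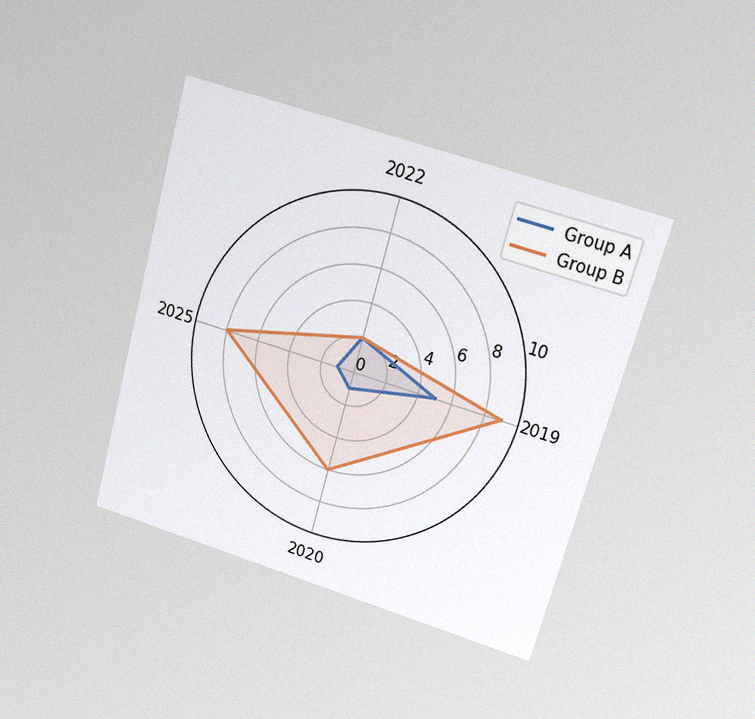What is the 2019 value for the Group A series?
5

The chart is tilted about 15° clockwise and viewed at a slight angle, with some photo noise. On the 2019 axis, Group A reaches 5.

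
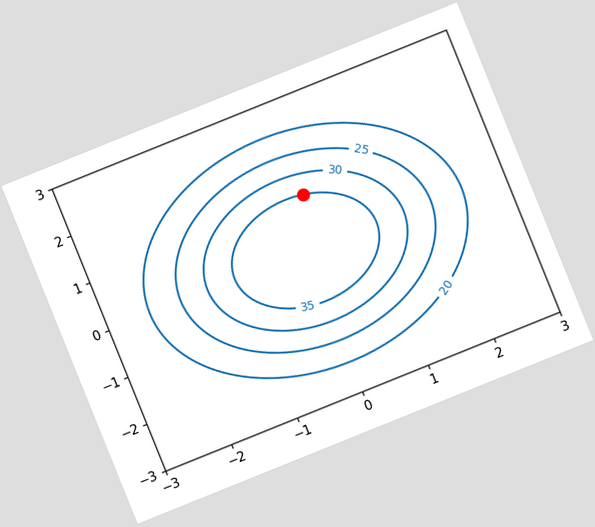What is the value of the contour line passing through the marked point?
35

The chart is tilted about 22° counter-clockwise. The marked point sits on the contour labelled 35.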